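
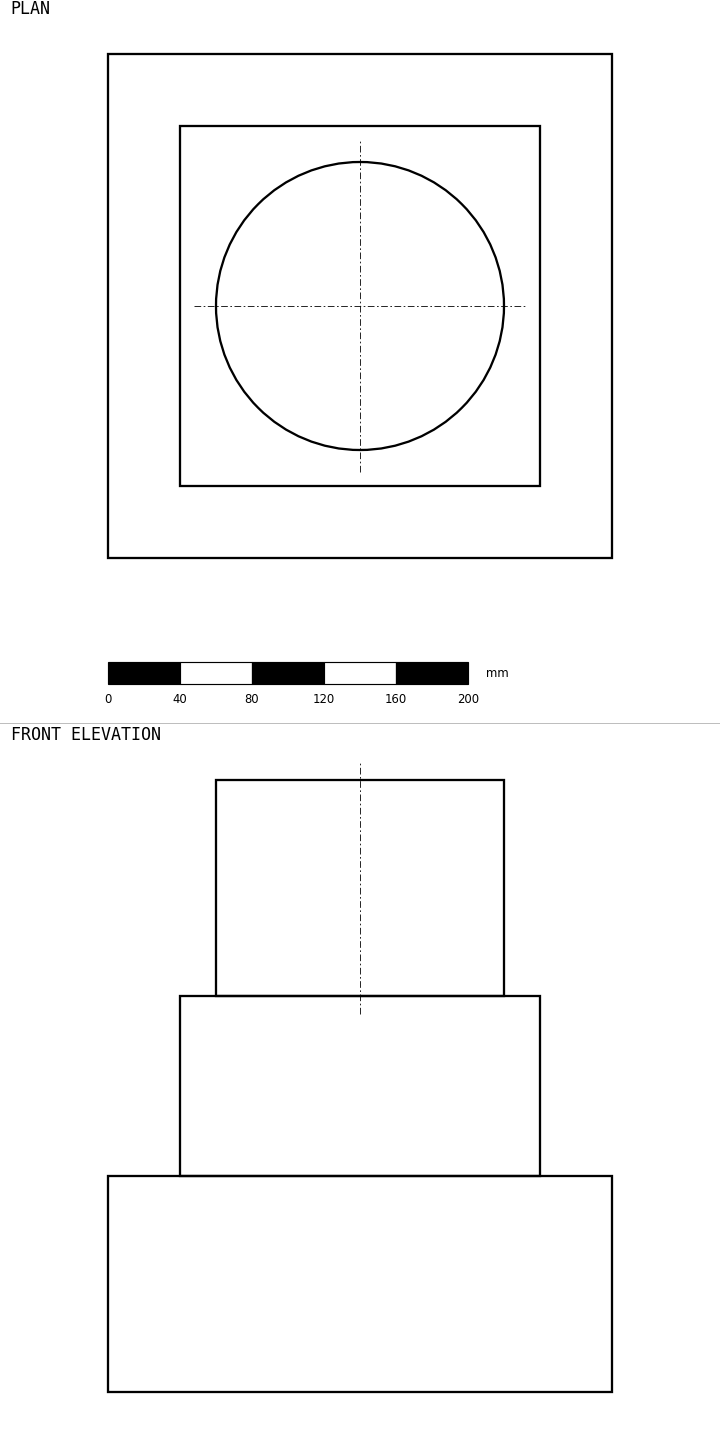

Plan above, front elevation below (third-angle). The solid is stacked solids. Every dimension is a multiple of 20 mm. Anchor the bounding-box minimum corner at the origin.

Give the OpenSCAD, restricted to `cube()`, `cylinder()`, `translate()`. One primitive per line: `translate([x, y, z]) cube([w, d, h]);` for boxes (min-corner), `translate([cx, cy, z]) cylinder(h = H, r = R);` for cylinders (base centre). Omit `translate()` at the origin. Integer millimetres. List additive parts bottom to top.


cube([280, 280, 120]);
translate([40, 40, 120]) cube([200, 200, 100]);
translate([140, 140, 220]) cylinder(h = 120, r = 80);


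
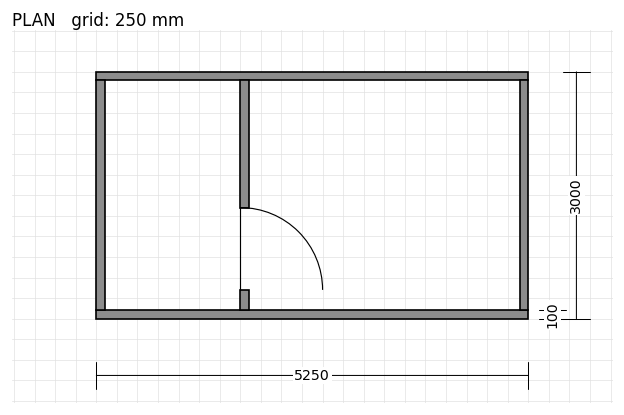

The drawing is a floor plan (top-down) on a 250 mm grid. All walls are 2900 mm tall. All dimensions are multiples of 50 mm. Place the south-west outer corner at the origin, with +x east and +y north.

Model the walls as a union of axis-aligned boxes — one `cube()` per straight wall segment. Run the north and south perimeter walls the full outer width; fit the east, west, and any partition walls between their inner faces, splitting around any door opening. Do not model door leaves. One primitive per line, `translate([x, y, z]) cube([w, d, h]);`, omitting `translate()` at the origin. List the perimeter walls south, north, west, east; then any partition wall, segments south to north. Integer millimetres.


cube([5250, 100, 2900]);
translate([0, 2900, 0]) cube([5250, 100, 2900]);
translate([0, 100, 0]) cube([100, 2800, 2900]);
translate([5150, 100, 0]) cube([100, 2800, 2900]);
translate([1750, 100, 0]) cube([100, 250, 2900]);
translate([1750, 1350, 0]) cube([100, 1550, 2900]);


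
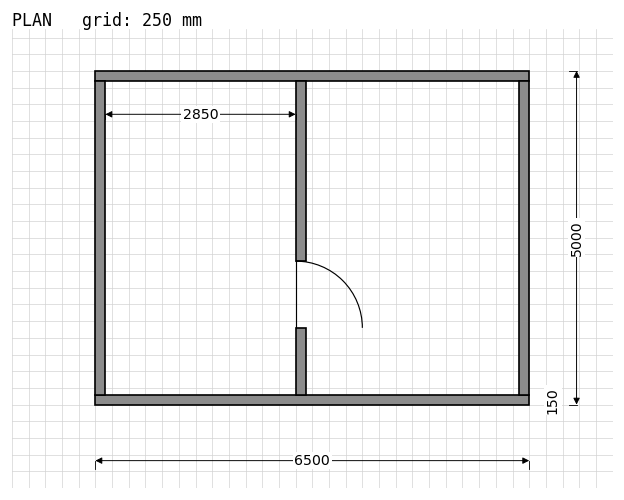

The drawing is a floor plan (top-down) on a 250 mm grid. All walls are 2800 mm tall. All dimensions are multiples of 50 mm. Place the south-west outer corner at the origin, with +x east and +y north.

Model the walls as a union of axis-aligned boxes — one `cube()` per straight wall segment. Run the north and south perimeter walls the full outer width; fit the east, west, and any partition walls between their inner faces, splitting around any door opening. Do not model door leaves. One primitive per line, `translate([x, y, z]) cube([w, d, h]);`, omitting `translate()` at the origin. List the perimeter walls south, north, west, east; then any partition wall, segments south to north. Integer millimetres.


cube([6500, 150, 2800]);
translate([0, 4850, 0]) cube([6500, 150, 2800]);
translate([0, 150, 0]) cube([150, 4700, 2800]);
translate([6350, 150, 0]) cube([150, 4700, 2800]);
translate([3000, 150, 0]) cube([150, 1000, 2800]);
translate([3000, 2150, 0]) cube([150, 2700, 2800]);


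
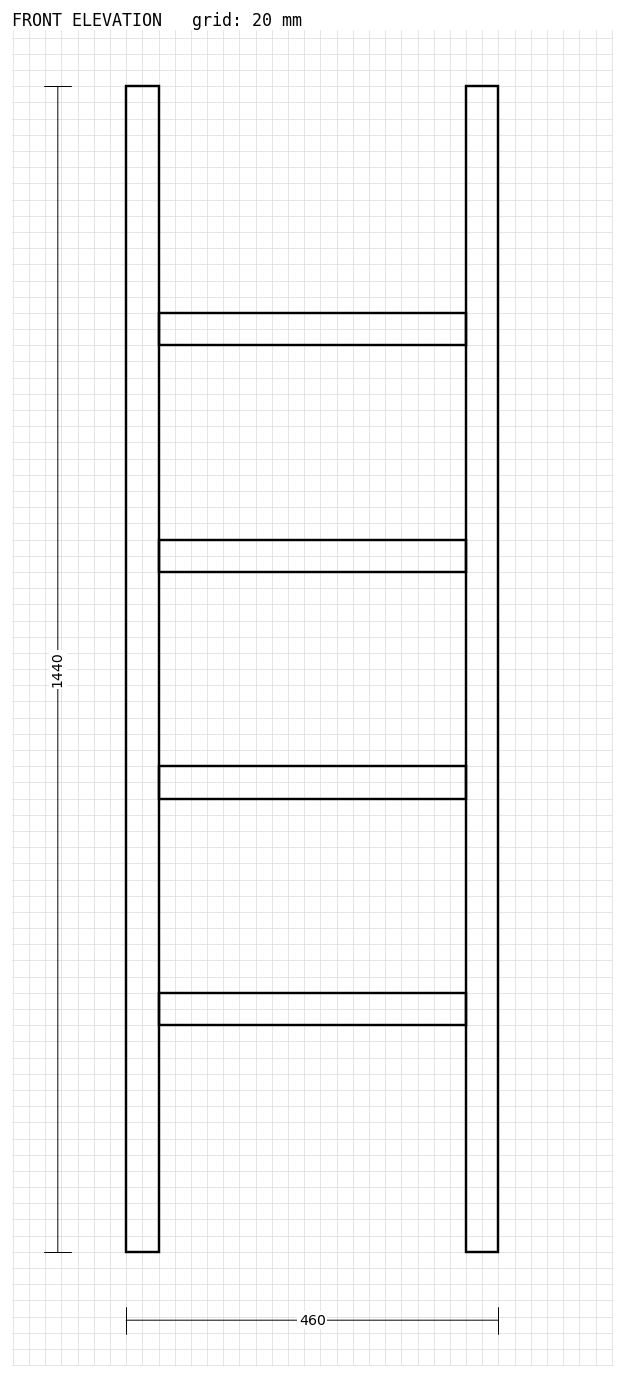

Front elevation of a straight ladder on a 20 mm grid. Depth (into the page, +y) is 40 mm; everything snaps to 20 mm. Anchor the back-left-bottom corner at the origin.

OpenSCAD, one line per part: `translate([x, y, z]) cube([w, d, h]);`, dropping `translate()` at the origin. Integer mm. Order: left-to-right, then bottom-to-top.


cube([40, 40, 1440]);
translate([40, 0, 280]) cube([380, 40, 40]);
translate([40, 0, 560]) cube([380, 40, 40]);
translate([40, 0, 840]) cube([380, 40, 40]);
translate([40, 0, 1120]) cube([380, 40, 40]);
translate([420, 0, 0]) cube([40, 40, 1440]);


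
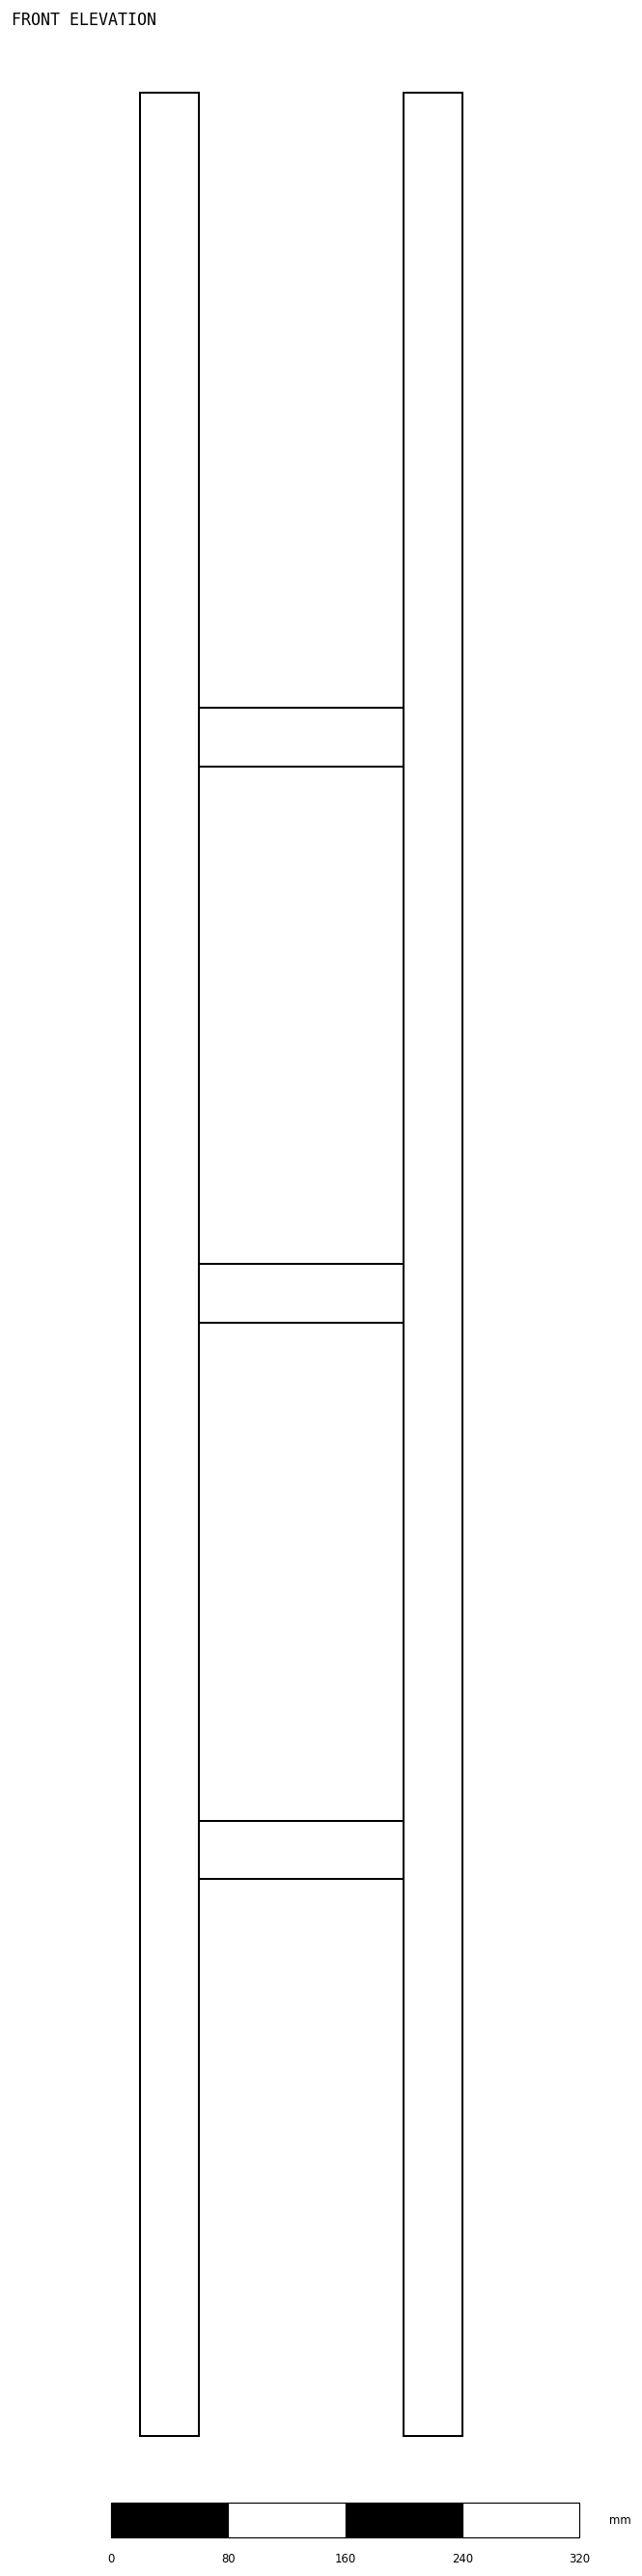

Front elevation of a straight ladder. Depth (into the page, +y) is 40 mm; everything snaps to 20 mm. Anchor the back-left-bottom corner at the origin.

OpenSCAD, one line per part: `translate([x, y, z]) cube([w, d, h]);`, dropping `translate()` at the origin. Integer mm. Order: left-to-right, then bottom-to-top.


cube([40, 40, 1600]);
translate([40, 0, 380]) cube([140, 40, 40]);
translate([40, 0, 760]) cube([140, 40, 40]);
translate([40, 0, 1140]) cube([140, 40, 40]);
translate([180, 0, 0]) cube([40, 40, 1600]);


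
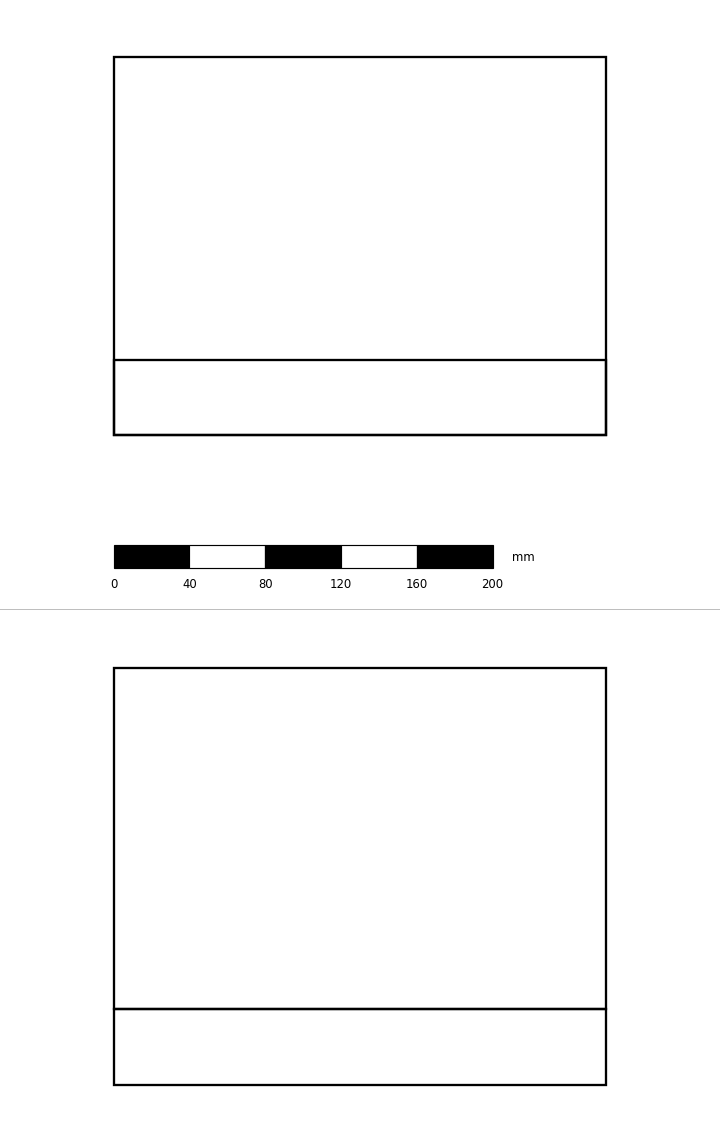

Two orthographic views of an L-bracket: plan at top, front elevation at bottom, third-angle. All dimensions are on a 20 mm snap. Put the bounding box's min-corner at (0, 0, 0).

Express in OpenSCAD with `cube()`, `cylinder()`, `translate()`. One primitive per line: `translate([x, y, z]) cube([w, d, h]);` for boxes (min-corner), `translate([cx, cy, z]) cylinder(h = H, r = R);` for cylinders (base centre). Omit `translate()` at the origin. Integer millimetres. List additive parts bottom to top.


cube([260, 200, 40]);
translate([0, 0, 40]) cube([260, 40, 180]);


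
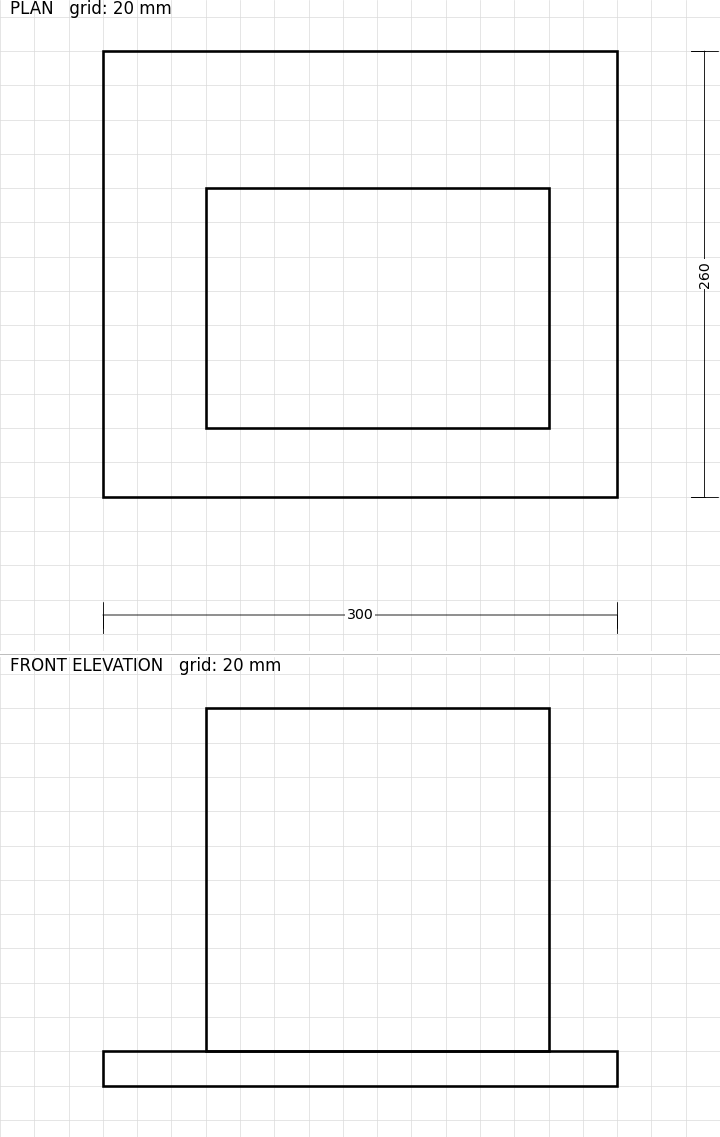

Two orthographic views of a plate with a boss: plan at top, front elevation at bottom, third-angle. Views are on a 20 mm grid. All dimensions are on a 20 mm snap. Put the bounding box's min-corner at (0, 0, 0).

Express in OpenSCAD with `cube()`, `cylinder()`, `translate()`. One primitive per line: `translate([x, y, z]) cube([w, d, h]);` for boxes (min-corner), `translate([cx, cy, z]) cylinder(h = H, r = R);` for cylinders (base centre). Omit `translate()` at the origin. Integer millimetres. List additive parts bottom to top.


cube([300, 260, 20]);
translate([60, 40, 20]) cube([200, 140, 200]);


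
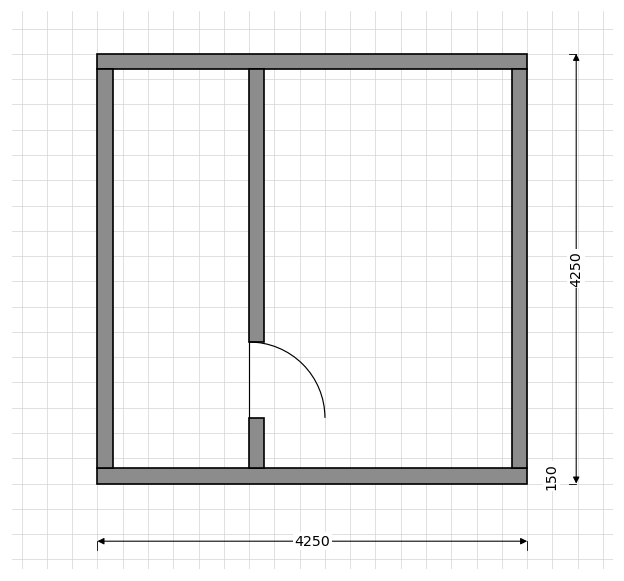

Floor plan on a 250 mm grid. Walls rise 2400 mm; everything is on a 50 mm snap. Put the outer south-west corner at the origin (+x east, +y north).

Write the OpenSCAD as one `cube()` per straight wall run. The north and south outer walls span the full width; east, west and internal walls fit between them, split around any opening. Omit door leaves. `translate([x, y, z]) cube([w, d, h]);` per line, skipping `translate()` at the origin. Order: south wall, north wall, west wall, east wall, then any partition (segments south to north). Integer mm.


cube([4250, 150, 2400]);
translate([0, 4100, 0]) cube([4250, 150, 2400]);
translate([0, 150, 0]) cube([150, 3950, 2400]);
translate([4100, 150, 0]) cube([150, 3950, 2400]);
translate([1500, 150, 0]) cube([150, 500, 2400]);
translate([1500, 1400, 0]) cube([150, 2700, 2400]);


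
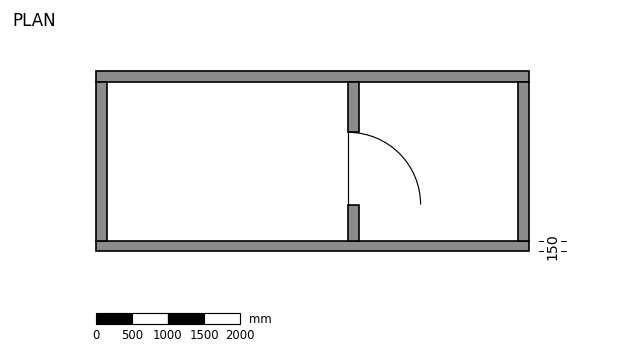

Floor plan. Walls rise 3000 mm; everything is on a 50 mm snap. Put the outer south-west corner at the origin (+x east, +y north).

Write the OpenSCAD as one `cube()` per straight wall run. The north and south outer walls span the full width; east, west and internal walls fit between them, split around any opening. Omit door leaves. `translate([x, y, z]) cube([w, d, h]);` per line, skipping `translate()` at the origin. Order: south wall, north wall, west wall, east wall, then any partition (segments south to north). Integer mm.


cube([6000, 150, 3000]);
translate([0, 2350, 0]) cube([6000, 150, 3000]);
translate([0, 150, 0]) cube([150, 2200, 3000]);
translate([5850, 150, 0]) cube([150, 2200, 3000]);
translate([3500, 150, 0]) cube([150, 500, 3000]);
translate([3500, 1650, 0]) cube([150, 700, 3000]);


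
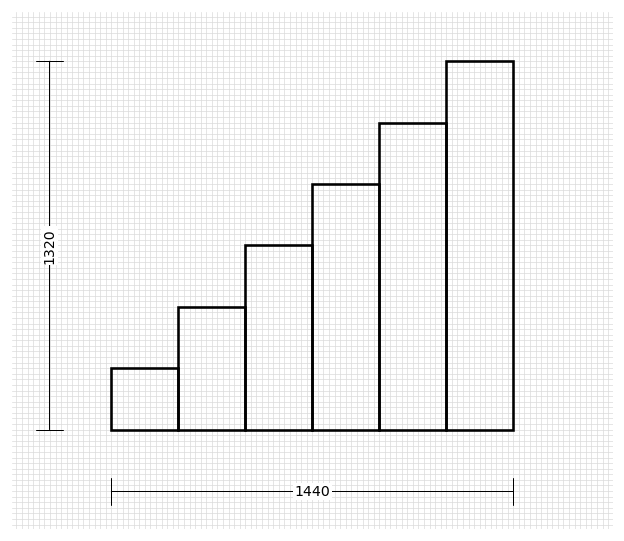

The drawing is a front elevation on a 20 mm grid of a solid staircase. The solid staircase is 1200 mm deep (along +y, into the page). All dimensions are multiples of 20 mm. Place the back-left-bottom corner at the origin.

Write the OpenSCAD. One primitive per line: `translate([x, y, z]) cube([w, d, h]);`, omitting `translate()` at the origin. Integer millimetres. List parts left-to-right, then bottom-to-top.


cube([240, 1200, 220]);
translate([240, 0, 0]) cube([240, 1200, 440]);
translate([480, 0, 0]) cube([240, 1200, 660]);
translate([720, 0, 0]) cube([240, 1200, 880]);
translate([960, 0, 0]) cube([240, 1200, 1100]);
translate([1200, 0, 0]) cube([240, 1200, 1320]);


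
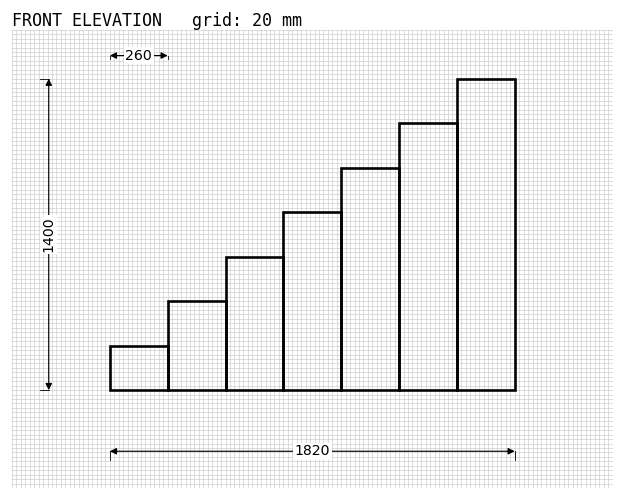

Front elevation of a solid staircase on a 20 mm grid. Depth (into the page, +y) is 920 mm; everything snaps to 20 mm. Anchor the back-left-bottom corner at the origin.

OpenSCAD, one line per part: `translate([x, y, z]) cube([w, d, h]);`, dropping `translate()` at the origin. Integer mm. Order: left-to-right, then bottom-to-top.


cube([260, 920, 200]);
translate([260, 0, 0]) cube([260, 920, 400]);
translate([520, 0, 0]) cube([260, 920, 600]);
translate([780, 0, 0]) cube([260, 920, 800]);
translate([1040, 0, 0]) cube([260, 920, 1000]);
translate([1300, 0, 0]) cube([260, 920, 1200]);
translate([1560, 0, 0]) cube([260, 920, 1400]);


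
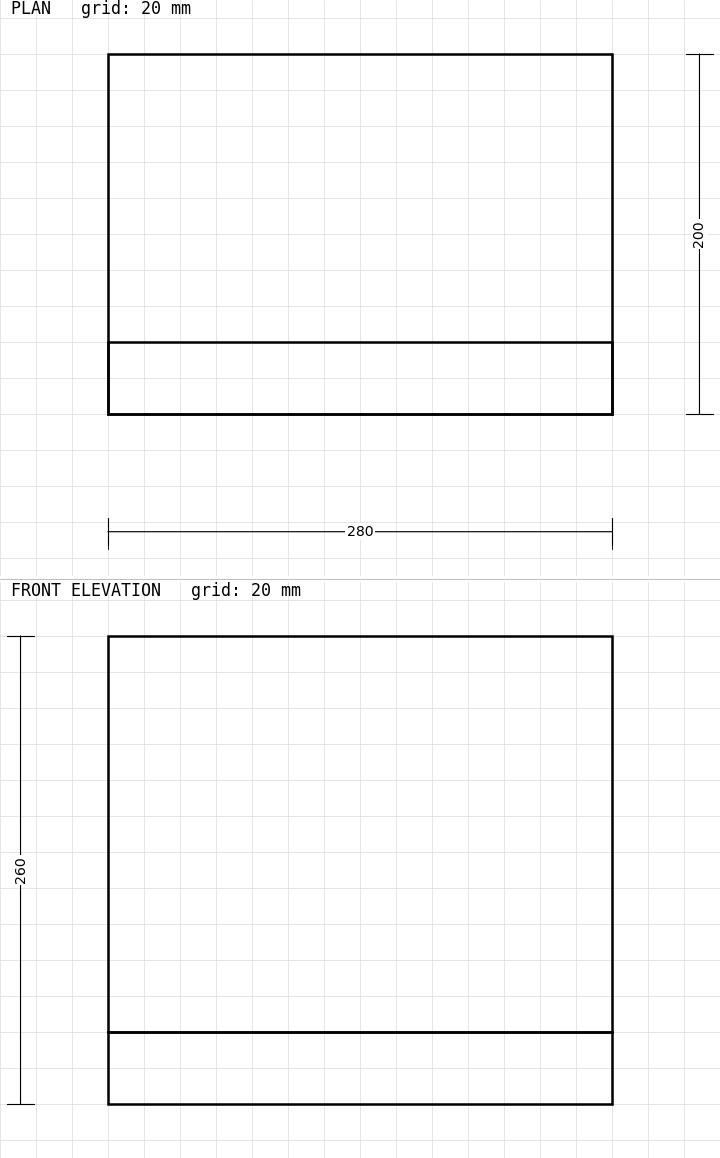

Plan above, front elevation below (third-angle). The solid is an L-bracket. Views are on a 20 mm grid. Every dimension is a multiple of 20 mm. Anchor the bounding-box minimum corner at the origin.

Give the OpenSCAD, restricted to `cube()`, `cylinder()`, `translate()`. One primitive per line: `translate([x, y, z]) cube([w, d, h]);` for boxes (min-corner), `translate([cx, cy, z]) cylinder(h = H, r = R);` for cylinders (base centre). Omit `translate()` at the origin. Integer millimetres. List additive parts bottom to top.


cube([280, 200, 40]);
translate([0, 0, 40]) cube([280, 40, 220]);


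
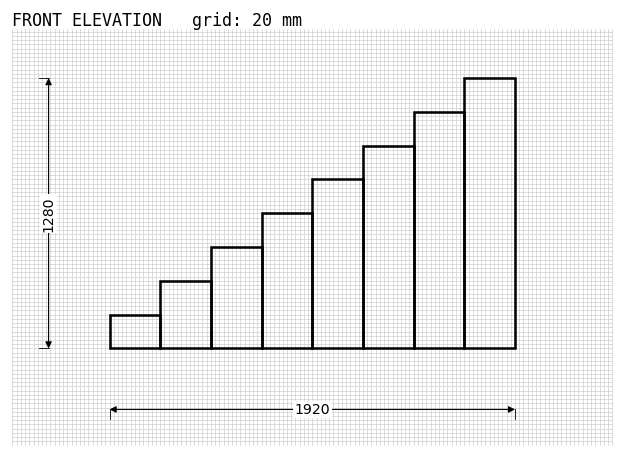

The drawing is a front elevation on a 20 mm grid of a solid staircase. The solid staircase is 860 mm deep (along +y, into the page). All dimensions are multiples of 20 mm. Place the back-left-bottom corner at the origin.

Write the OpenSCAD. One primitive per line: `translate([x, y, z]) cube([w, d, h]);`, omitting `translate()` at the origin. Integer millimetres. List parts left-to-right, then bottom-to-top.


cube([240, 860, 160]);
translate([240, 0, 0]) cube([240, 860, 320]);
translate([480, 0, 0]) cube([240, 860, 480]);
translate([720, 0, 0]) cube([240, 860, 640]);
translate([960, 0, 0]) cube([240, 860, 800]);
translate([1200, 0, 0]) cube([240, 860, 960]);
translate([1440, 0, 0]) cube([240, 860, 1120]);
translate([1680, 0, 0]) cube([240, 860, 1280]);


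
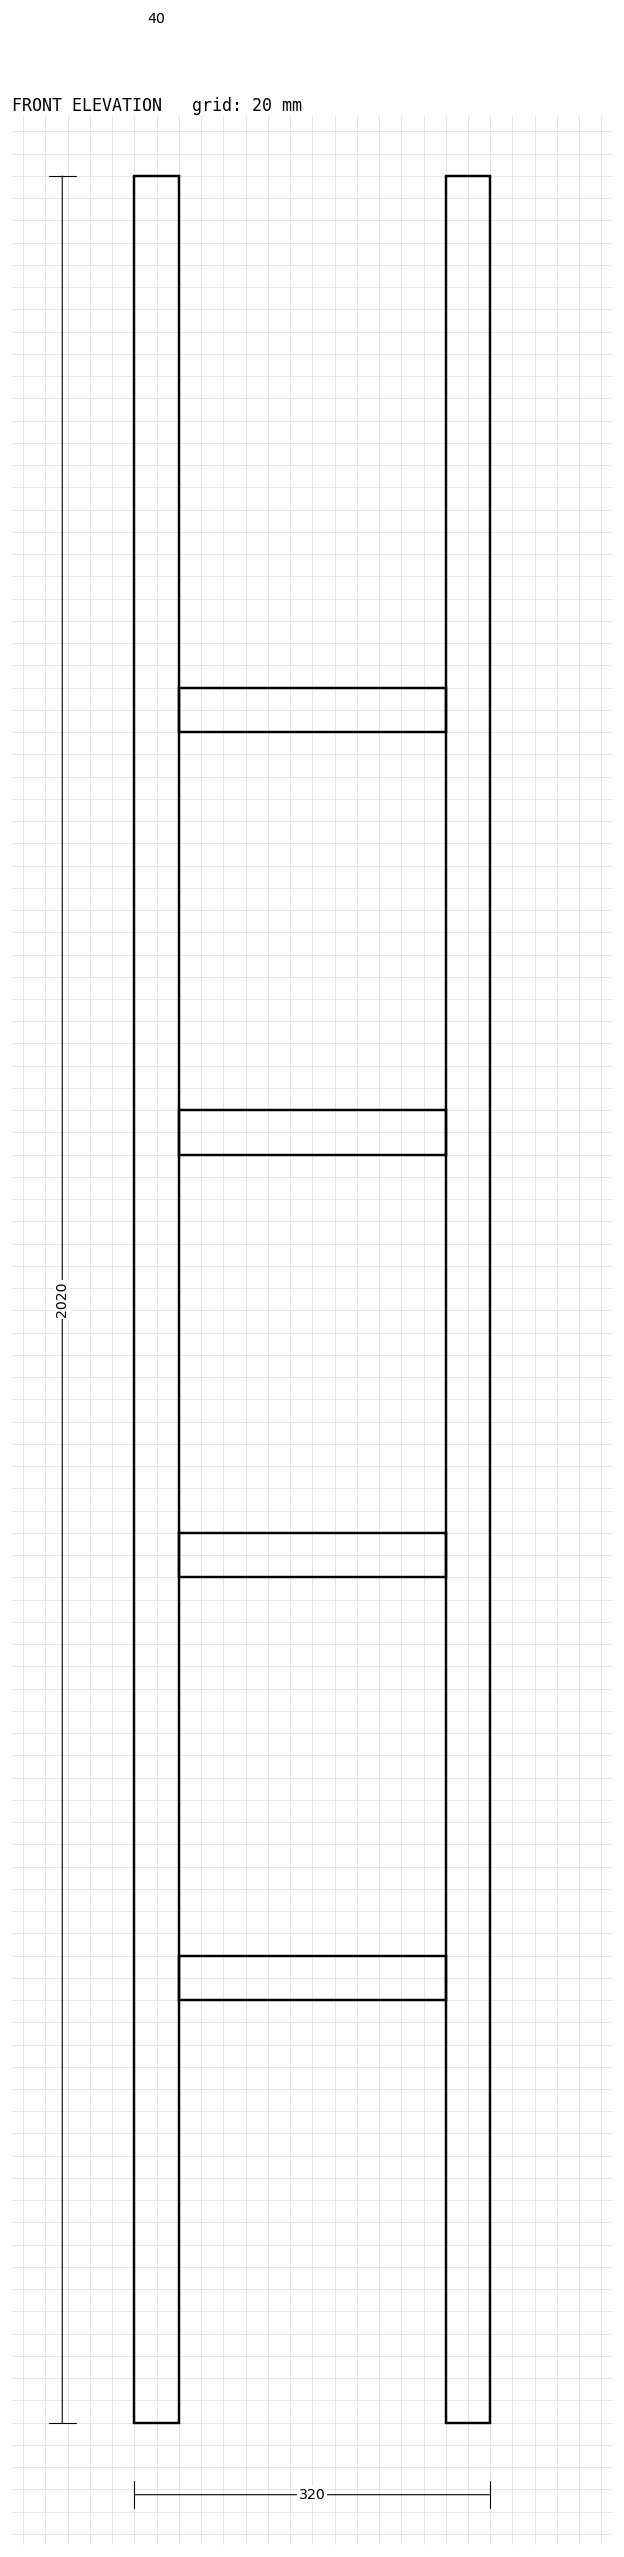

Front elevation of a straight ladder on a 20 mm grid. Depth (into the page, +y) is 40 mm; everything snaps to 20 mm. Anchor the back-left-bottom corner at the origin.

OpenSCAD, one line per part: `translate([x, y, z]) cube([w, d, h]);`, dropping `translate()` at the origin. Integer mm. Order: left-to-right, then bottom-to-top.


cube([40, 40, 2020]);
translate([40, 0, 380]) cube([240, 40, 40]);
translate([40, 0, 760]) cube([240, 40, 40]);
translate([40, 0, 1140]) cube([240, 40, 40]);
translate([40, 0, 1520]) cube([240, 40, 40]);
translate([280, 0, 0]) cube([40, 40, 2020]);


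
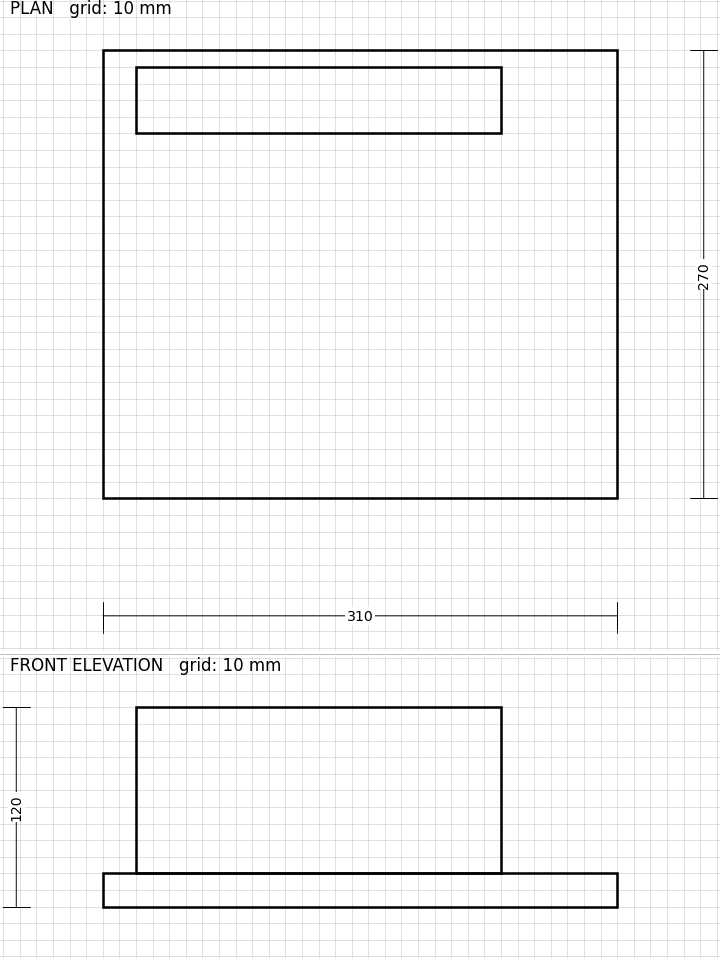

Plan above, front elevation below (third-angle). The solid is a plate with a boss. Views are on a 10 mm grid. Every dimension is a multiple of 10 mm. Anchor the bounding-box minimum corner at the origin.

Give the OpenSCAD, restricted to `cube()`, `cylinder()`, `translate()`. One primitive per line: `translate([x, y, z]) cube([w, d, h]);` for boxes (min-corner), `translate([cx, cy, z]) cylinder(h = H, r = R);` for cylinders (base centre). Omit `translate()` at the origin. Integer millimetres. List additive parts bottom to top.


cube([310, 270, 20]);
translate([20, 220, 20]) cube([220, 40, 100]);


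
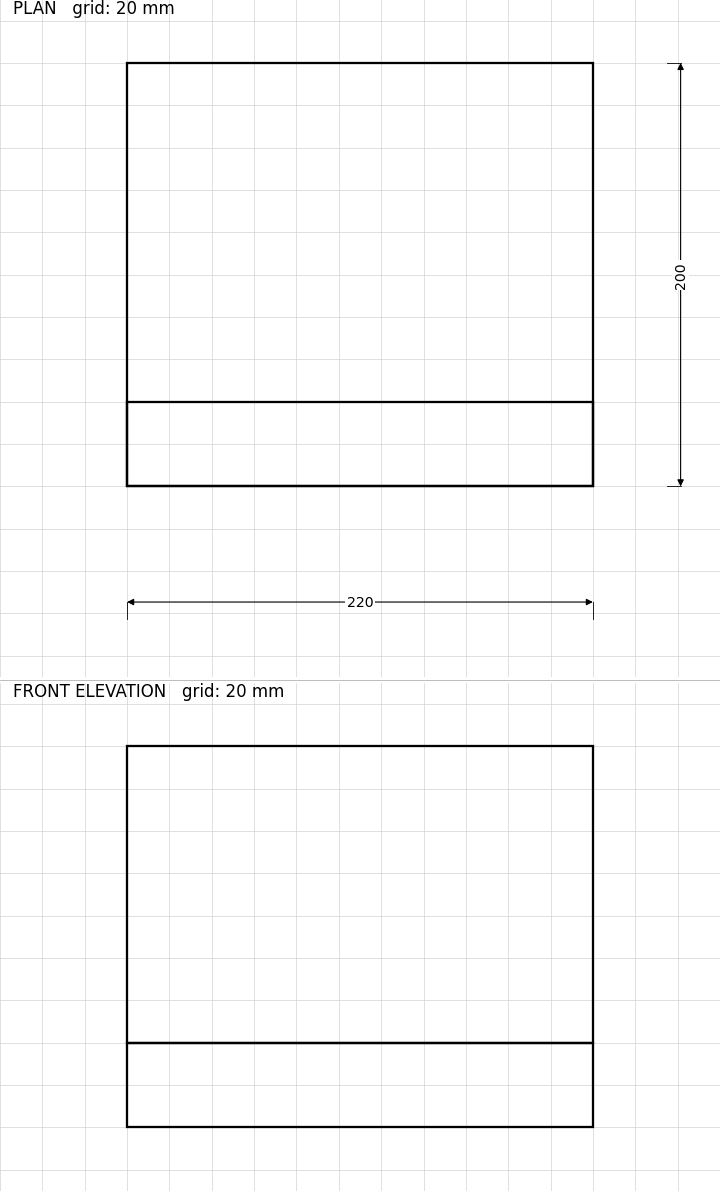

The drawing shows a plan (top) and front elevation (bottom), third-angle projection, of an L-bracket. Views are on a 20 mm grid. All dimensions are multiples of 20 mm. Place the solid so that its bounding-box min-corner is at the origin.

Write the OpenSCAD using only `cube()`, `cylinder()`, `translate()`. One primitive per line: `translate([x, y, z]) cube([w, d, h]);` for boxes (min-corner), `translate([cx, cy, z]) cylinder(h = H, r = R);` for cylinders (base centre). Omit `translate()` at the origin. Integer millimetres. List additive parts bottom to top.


cube([220, 200, 40]);
translate([0, 0, 40]) cube([220, 40, 140]);


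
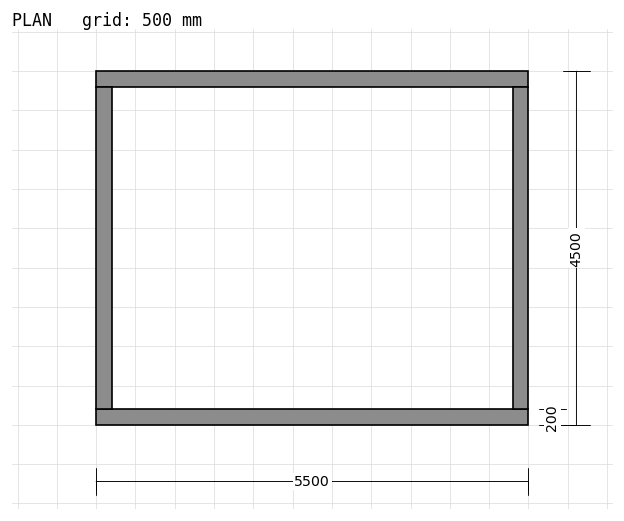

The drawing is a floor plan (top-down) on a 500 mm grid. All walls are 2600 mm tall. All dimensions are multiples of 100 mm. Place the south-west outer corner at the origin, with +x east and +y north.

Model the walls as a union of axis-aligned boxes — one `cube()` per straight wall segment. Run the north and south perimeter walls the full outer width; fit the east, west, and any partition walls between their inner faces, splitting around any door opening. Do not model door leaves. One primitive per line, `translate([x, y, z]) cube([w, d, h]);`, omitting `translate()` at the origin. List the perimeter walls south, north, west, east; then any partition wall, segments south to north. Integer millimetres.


cube([5500, 200, 2600]);
translate([0, 4300, 0]) cube([5500, 200, 2600]);
translate([0, 200, 0]) cube([200, 4100, 2600]);
translate([5300, 200, 0]) cube([200, 4100, 2600]);


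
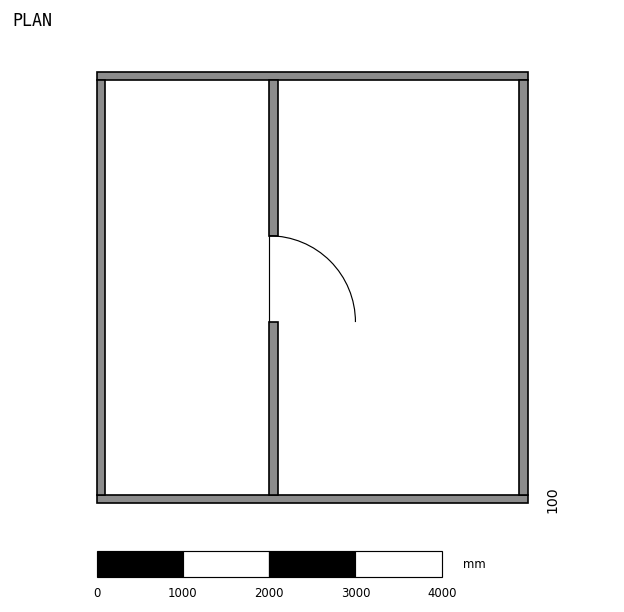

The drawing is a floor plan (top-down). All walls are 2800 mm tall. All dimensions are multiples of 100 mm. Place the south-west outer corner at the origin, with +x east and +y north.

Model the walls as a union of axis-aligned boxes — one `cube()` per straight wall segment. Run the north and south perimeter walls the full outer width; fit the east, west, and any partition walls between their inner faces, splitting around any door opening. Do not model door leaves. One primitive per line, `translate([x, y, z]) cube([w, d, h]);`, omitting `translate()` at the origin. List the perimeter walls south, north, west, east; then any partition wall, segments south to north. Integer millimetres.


cube([5000, 100, 2800]);
translate([0, 4900, 0]) cube([5000, 100, 2800]);
translate([0, 100, 0]) cube([100, 4800, 2800]);
translate([4900, 100, 0]) cube([100, 4800, 2800]);
translate([2000, 100, 0]) cube([100, 2000, 2800]);
translate([2000, 3100, 0]) cube([100, 1800, 2800]);


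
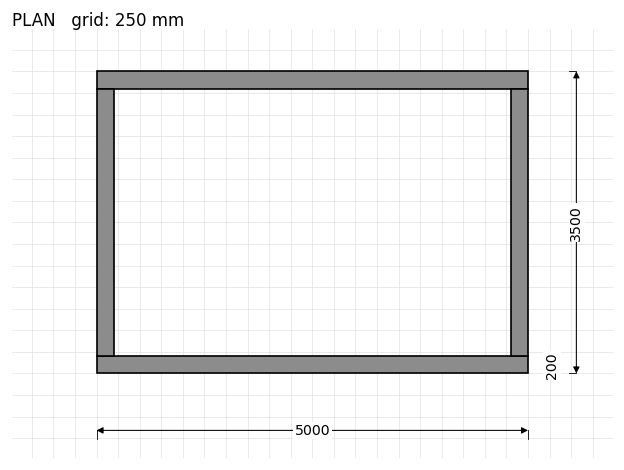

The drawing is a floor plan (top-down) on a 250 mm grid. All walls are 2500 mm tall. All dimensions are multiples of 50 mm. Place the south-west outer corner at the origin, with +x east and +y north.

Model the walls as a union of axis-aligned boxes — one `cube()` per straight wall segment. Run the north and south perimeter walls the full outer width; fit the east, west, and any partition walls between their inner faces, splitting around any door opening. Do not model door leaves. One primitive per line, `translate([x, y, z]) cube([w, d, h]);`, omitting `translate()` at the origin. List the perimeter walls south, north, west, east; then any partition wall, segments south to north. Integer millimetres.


cube([5000, 200, 2500]);
translate([0, 3300, 0]) cube([5000, 200, 2500]);
translate([0, 200, 0]) cube([200, 3100, 2500]);
translate([4800, 200, 0]) cube([200, 3100, 2500]);


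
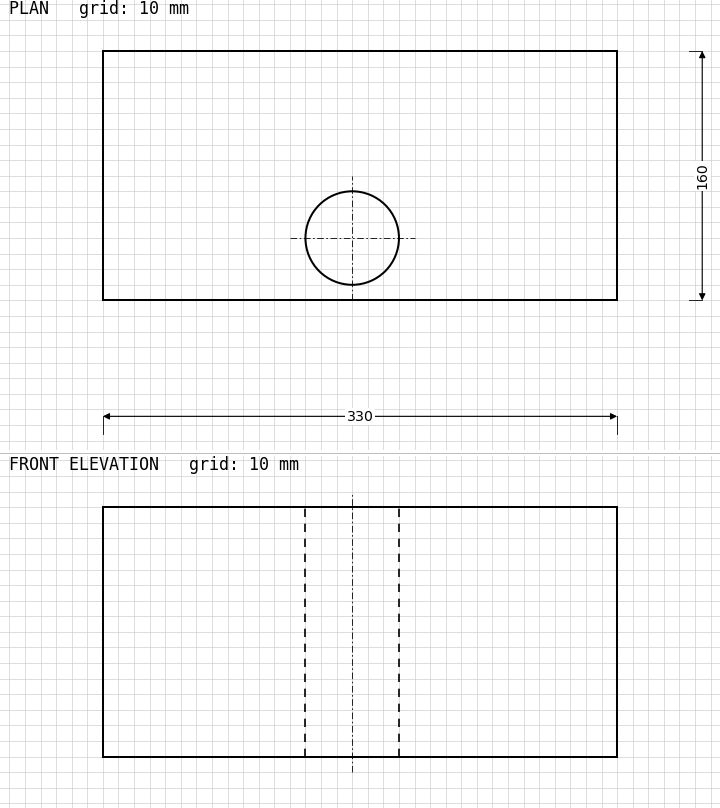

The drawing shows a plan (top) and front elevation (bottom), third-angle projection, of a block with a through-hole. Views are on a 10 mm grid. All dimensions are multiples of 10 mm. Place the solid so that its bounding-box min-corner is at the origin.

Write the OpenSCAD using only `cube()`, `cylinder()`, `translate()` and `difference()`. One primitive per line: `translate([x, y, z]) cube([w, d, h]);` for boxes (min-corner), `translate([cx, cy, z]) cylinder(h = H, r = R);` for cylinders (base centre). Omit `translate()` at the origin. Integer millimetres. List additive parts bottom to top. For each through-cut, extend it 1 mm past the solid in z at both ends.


difference() {
  cube([330, 160, 160]);
  translate([160, 40, -1]) cylinder(h = 162, r = 30);
}


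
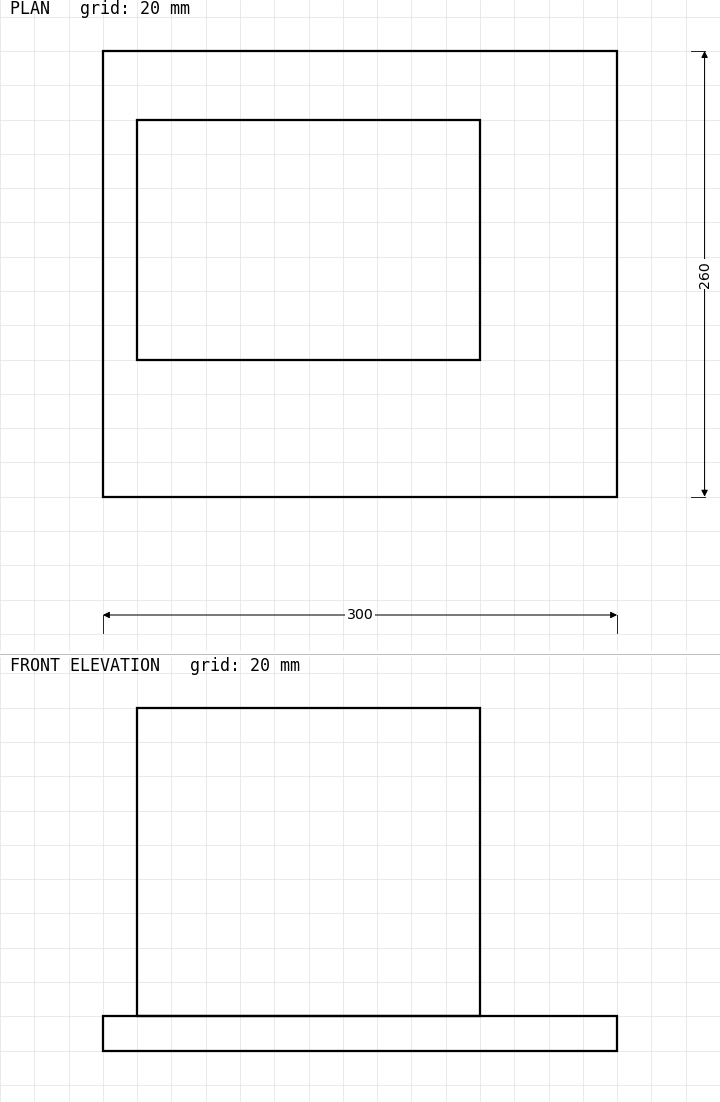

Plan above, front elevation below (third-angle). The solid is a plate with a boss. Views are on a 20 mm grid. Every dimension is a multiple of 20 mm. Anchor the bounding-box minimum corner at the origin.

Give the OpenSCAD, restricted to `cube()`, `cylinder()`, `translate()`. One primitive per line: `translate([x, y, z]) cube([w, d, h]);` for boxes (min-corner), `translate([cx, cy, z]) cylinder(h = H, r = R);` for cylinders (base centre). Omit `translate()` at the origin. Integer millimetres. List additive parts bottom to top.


cube([300, 260, 20]);
translate([20, 80, 20]) cube([200, 140, 180]);


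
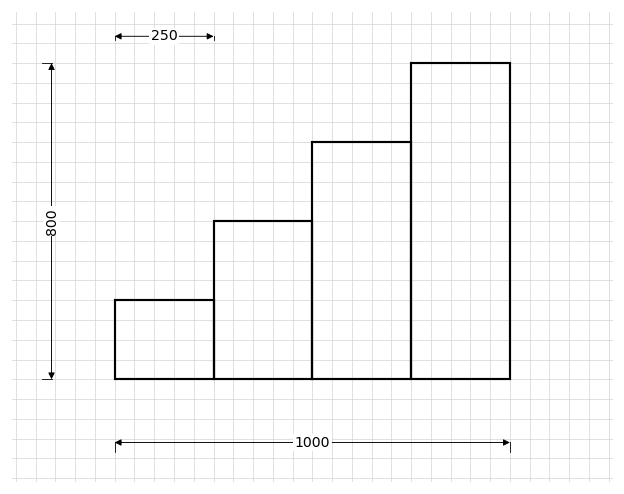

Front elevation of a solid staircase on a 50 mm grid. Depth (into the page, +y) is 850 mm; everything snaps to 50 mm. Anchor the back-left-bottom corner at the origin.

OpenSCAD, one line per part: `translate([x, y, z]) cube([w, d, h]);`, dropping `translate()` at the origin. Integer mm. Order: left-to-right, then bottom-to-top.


cube([250, 850, 200]);
translate([250, 0, 0]) cube([250, 850, 400]);
translate([500, 0, 0]) cube([250, 850, 600]);
translate([750, 0, 0]) cube([250, 850, 800]);


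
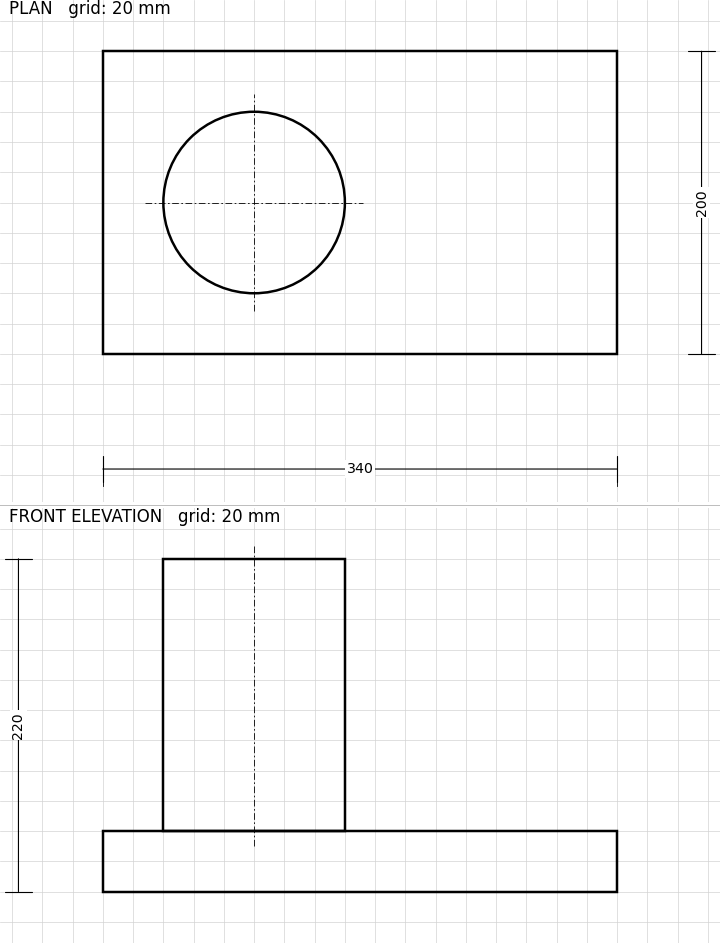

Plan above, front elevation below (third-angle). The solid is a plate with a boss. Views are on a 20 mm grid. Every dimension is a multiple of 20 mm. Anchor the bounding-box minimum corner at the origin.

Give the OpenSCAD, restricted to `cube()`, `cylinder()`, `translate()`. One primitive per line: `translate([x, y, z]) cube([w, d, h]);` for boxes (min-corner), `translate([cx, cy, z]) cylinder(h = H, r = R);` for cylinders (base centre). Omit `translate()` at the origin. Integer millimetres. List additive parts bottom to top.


cube([340, 200, 40]);
translate([100, 100, 40]) cylinder(h = 180, r = 60);


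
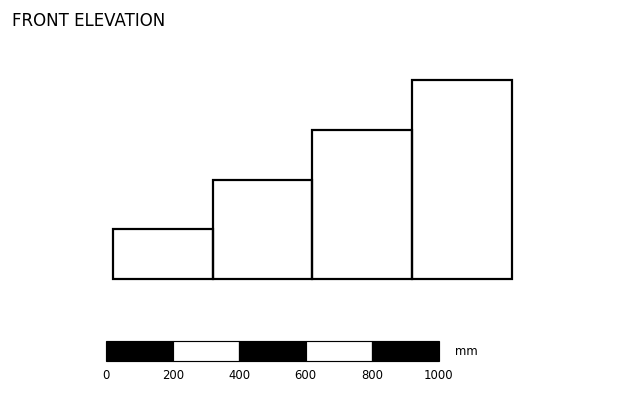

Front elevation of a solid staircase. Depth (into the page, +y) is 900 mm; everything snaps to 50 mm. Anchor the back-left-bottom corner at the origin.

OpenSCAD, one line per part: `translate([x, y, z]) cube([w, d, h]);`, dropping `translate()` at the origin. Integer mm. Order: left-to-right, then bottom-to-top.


cube([300, 900, 150]);
translate([300, 0, 0]) cube([300, 900, 300]);
translate([600, 0, 0]) cube([300, 900, 450]);
translate([900, 0, 0]) cube([300, 900, 600]);


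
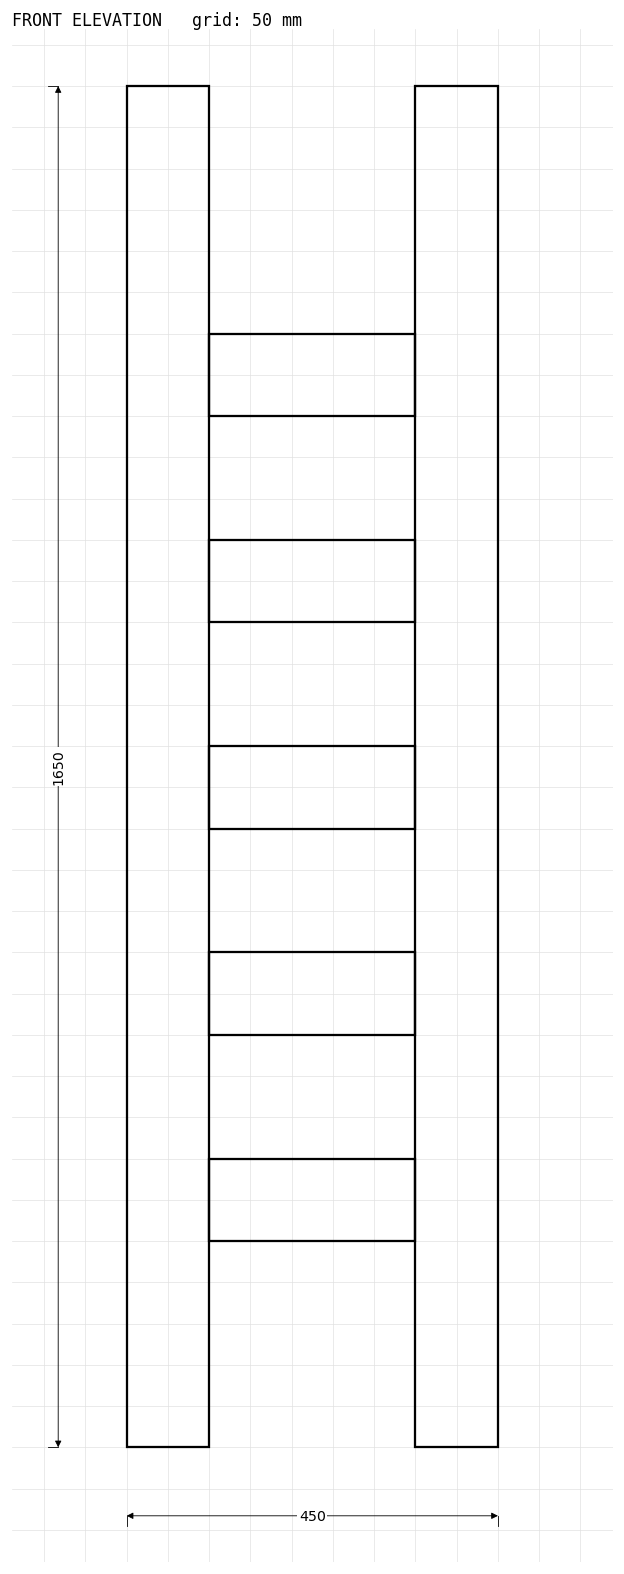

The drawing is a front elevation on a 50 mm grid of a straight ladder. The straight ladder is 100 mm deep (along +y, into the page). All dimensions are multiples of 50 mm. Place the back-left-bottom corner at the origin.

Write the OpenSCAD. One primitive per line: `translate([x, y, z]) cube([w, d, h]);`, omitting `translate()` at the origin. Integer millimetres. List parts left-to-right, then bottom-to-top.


cube([100, 100, 1650]);
translate([100, 0, 250]) cube([250, 100, 100]);
translate([100, 0, 500]) cube([250, 100, 100]);
translate([100, 0, 750]) cube([250, 100, 100]);
translate([100, 0, 1000]) cube([250, 100, 100]);
translate([100, 0, 1250]) cube([250, 100, 100]);
translate([350, 0, 0]) cube([100, 100, 1650]);


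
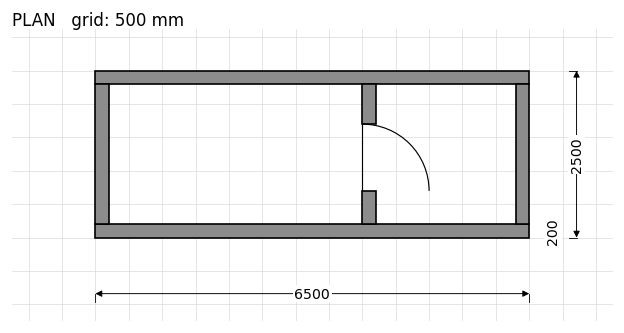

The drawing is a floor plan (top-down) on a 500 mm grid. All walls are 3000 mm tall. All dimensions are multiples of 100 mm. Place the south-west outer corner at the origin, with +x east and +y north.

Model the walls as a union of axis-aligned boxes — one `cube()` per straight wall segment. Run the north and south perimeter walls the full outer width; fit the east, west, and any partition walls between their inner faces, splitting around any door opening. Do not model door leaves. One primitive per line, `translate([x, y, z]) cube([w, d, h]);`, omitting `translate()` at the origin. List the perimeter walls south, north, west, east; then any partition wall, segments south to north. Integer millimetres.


cube([6500, 200, 3000]);
translate([0, 2300, 0]) cube([6500, 200, 3000]);
translate([0, 200, 0]) cube([200, 2100, 3000]);
translate([6300, 200, 0]) cube([200, 2100, 3000]);
translate([4000, 200, 0]) cube([200, 500, 3000]);
translate([4000, 1700, 0]) cube([200, 600, 3000]);


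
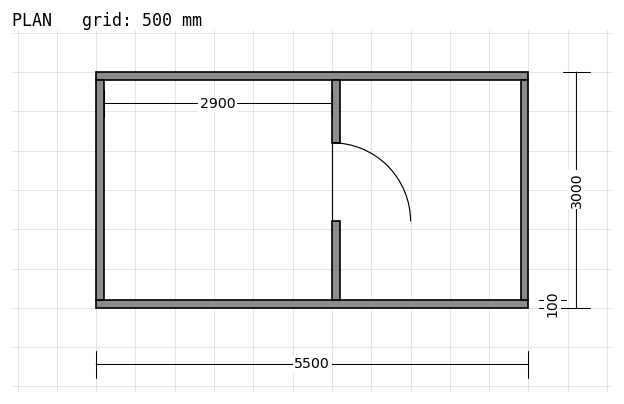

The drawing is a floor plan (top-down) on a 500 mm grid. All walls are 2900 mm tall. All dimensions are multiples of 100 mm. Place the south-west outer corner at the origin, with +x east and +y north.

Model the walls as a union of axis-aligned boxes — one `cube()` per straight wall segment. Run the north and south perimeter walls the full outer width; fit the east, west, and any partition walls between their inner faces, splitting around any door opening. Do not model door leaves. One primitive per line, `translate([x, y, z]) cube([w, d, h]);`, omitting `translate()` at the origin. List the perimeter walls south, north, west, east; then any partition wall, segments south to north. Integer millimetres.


cube([5500, 100, 2900]);
translate([0, 2900, 0]) cube([5500, 100, 2900]);
translate([0, 100, 0]) cube([100, 2800, 2900]);
translate([5400, 100, 0]) cube([100, 2800, 2900]);
translate([3000, 100, 0]) cube([100, 1000, 2900]);
translate([3000, 2100, 0]) cube([100, 800, 2900]);


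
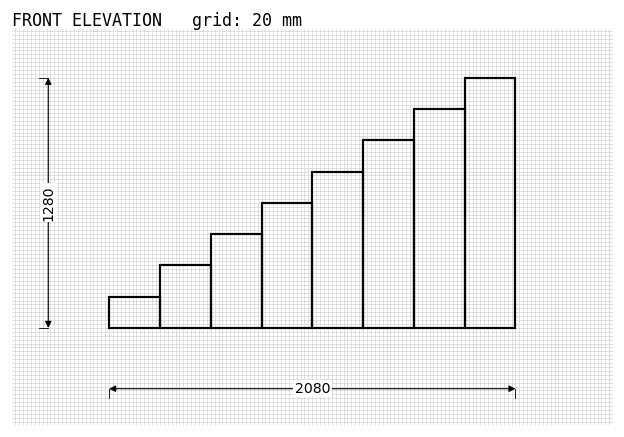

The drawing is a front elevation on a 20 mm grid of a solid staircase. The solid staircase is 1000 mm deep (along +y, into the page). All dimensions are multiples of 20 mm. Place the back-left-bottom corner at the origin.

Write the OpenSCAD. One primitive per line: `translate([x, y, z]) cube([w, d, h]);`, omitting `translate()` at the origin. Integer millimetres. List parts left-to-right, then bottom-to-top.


cube([260, 1000, 160]);
translate([260, 0, 0]) cube([260, 1000, 320]);
translate([520, 0, 0]) cube([260, 1000, 480]);
translate([780, 0, 0]) cube([260, 1000, 640]);
translate([1040, 0, 0]) cube([260, 1000, 800]);
translate([1300, 0, 0]) cube([260, 1000, 960]);
translate([1560, 0, 0]) cube([260, 1000, 1120]);
translate([1820, 0, 0]) cube([260, 1000, 1280]);


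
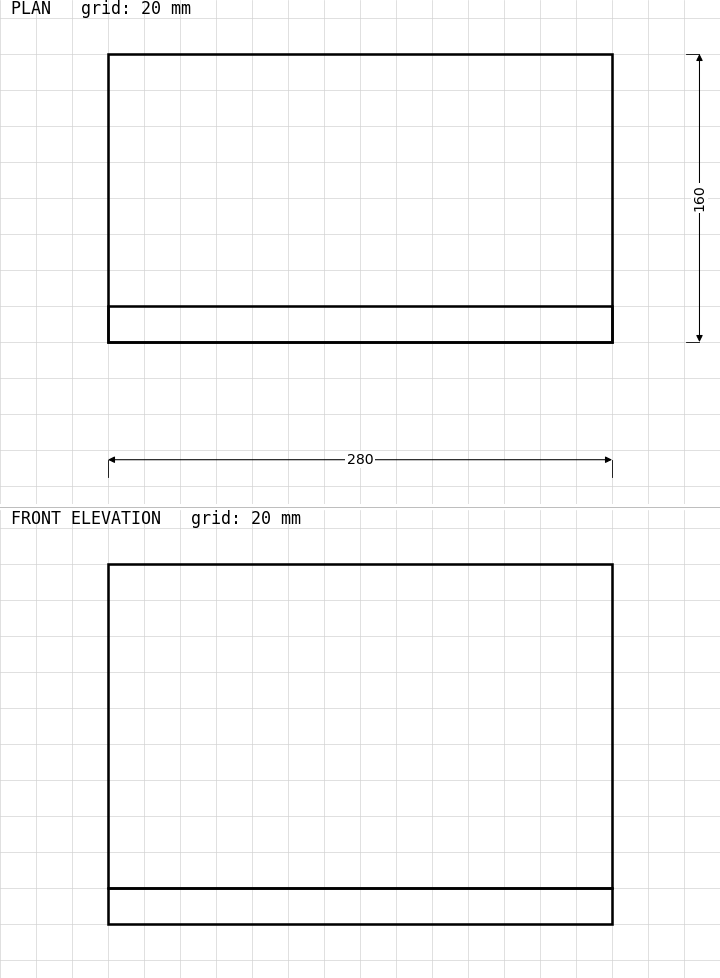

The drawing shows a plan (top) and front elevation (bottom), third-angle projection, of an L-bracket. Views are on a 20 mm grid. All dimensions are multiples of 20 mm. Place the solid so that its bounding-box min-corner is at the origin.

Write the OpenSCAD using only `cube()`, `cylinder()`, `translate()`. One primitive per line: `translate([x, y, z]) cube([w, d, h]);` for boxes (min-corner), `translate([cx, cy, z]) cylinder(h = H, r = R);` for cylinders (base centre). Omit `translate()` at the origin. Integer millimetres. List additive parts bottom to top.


cube([280, 160, 20]);
translate([0, 0, 20]) cube([280, 20, 180]);


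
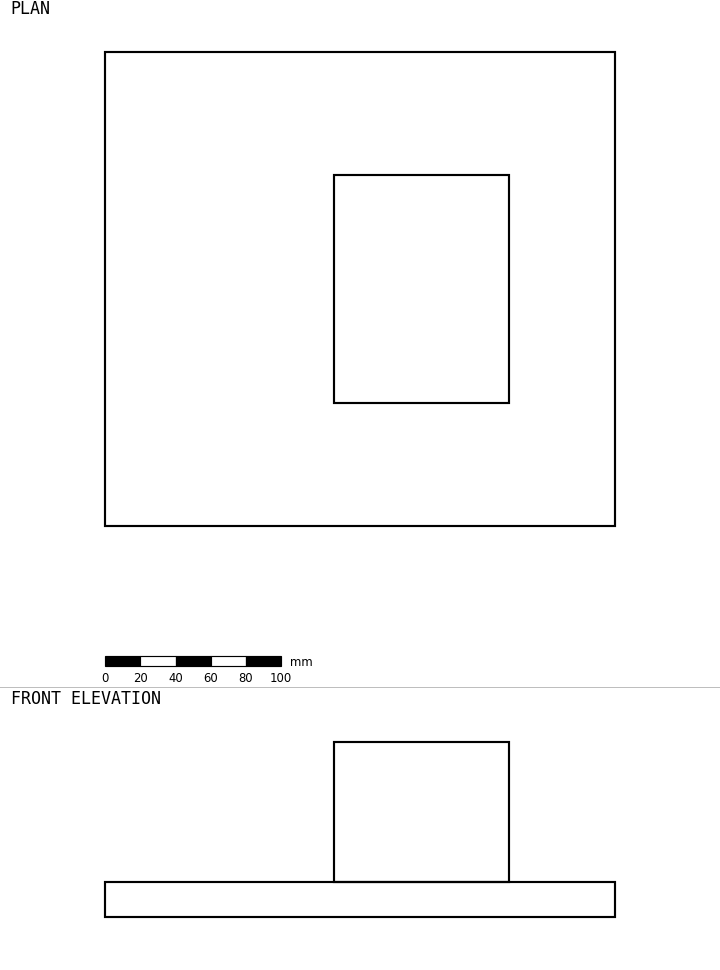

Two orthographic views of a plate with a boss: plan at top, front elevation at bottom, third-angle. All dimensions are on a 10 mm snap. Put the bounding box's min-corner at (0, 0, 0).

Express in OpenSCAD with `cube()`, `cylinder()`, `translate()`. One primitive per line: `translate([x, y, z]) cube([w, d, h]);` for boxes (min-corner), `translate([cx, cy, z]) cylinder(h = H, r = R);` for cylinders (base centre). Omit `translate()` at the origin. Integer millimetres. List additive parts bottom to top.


cube([290, 270, 20]);
translate([130, 70, 20]) cube([100, 130, 80]);


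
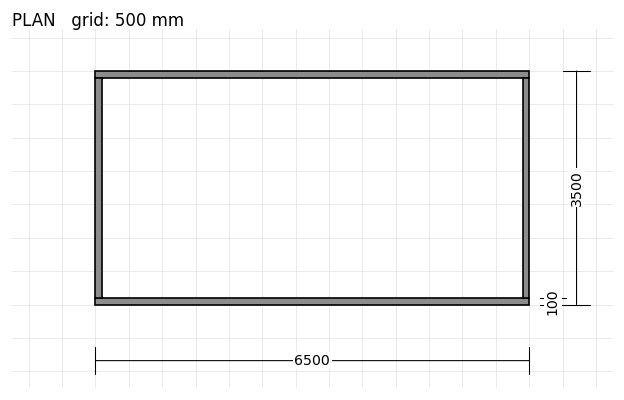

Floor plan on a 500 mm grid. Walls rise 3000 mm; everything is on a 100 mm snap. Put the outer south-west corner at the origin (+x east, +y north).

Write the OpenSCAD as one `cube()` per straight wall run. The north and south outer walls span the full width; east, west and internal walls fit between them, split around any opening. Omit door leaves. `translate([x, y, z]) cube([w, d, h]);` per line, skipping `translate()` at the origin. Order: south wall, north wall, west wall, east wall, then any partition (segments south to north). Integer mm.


cube([6500, 100, 3000]);
translate([0, 3400, 0]) cube([6500, 100, 3000]);
translate([0, 100, 0]) cube([100, 3300, 3000]);
translate([6400, 100, 0]) cube([100, 3300, 3000]);


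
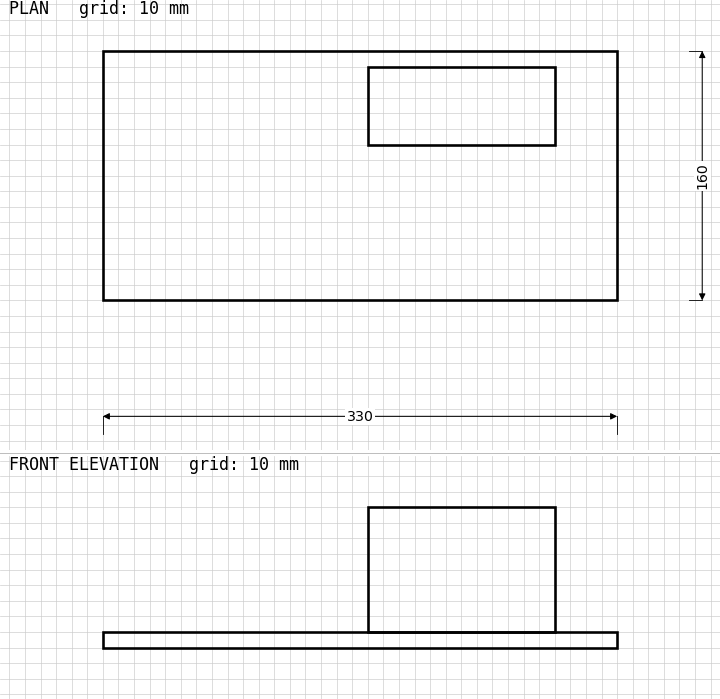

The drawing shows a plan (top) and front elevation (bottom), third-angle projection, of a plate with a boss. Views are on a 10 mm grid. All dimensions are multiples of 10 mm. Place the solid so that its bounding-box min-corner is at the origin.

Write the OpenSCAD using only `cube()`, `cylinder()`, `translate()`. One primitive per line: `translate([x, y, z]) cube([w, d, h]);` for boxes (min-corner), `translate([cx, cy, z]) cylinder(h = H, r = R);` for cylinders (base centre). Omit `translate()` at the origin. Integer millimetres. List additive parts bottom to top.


cube([330, 160, 10]);
translate([170, 100, 10]) cube([120, 50, 80]);


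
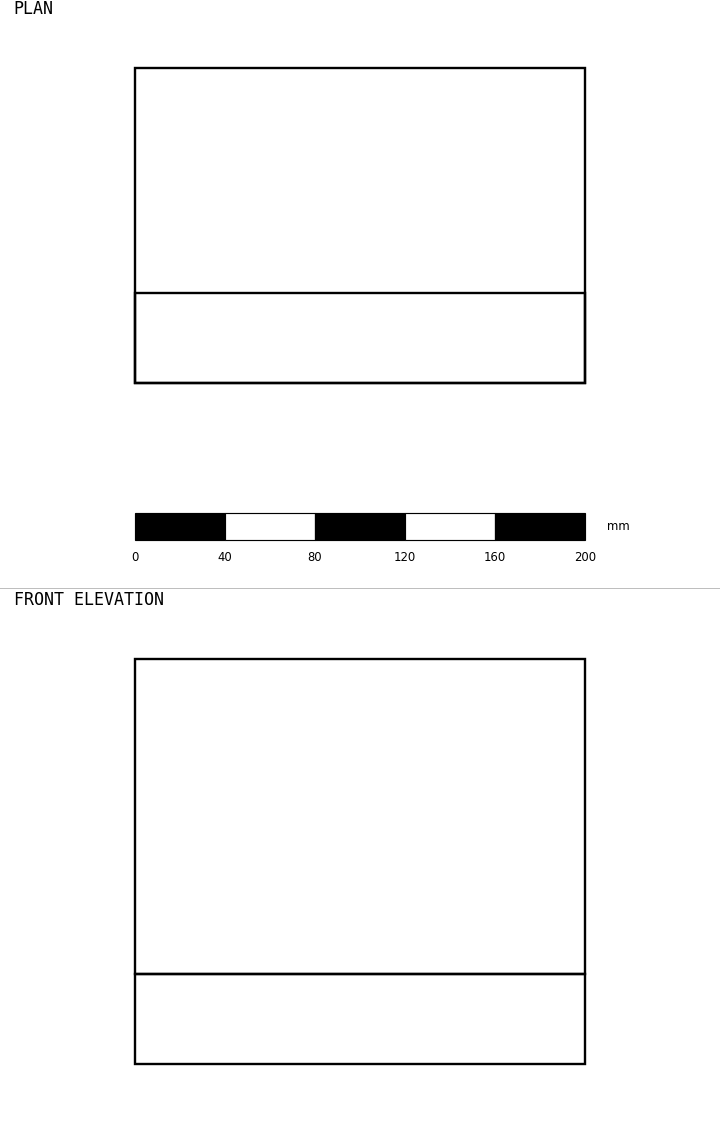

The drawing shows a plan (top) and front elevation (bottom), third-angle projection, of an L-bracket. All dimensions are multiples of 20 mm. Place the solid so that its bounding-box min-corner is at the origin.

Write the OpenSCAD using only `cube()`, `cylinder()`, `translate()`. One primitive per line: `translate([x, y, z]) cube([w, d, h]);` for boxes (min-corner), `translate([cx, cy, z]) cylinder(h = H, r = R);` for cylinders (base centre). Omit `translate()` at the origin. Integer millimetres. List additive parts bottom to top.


cube([200, 140, 40]);
translate([0, 0, 40]) cube([200, 40, 140]);


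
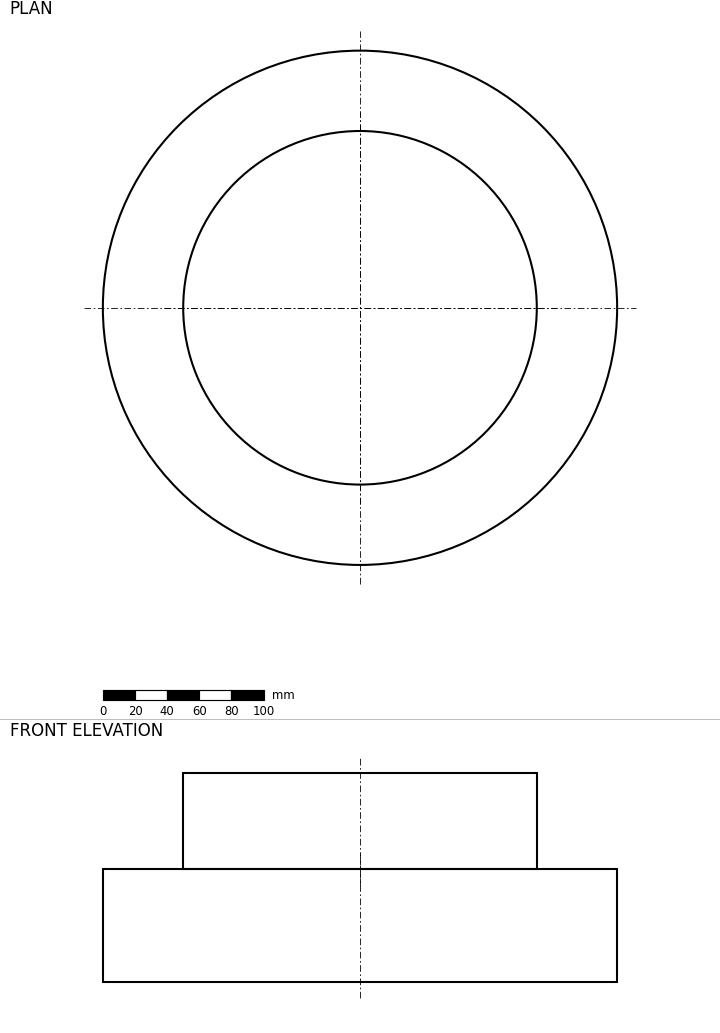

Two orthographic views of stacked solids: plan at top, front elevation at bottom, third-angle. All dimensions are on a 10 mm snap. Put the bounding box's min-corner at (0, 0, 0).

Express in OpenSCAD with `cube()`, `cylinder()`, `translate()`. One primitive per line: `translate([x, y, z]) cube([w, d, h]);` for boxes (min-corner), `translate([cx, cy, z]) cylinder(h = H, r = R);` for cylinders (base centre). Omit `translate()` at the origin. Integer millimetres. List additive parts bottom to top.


translate([160, 160, 0]) cylinder(h = 70, r = 160);
translate([160, 160, 70]) cylinder(h = 60, r = 110);


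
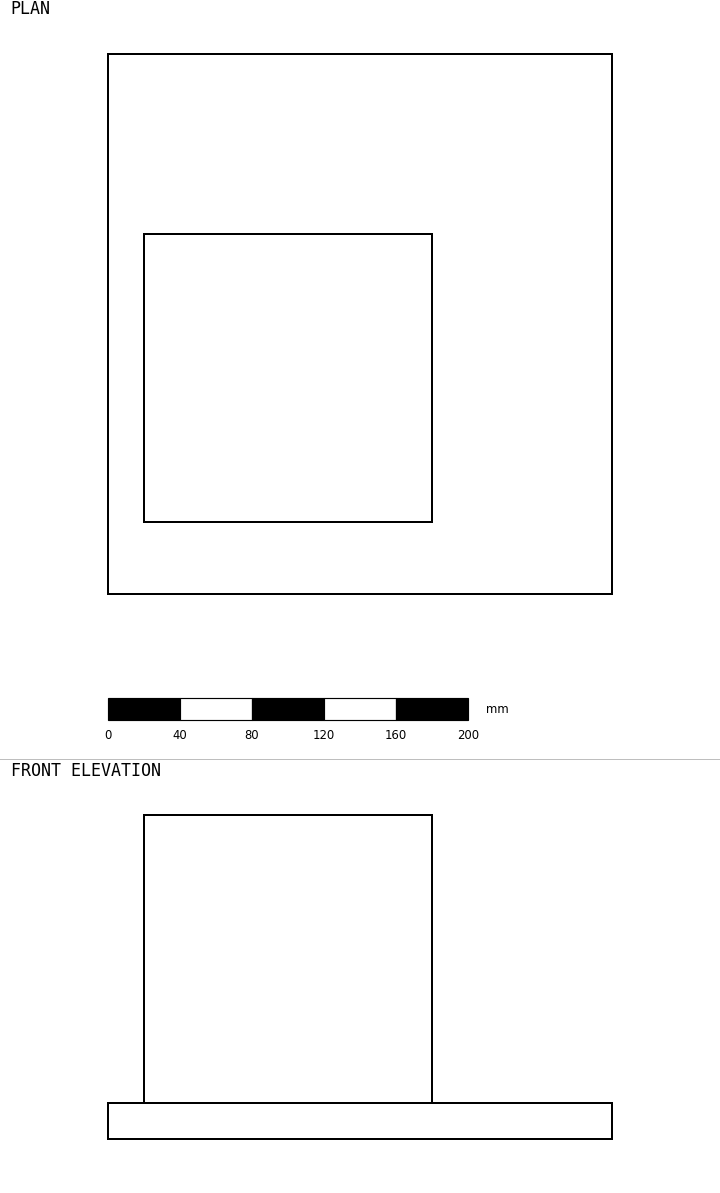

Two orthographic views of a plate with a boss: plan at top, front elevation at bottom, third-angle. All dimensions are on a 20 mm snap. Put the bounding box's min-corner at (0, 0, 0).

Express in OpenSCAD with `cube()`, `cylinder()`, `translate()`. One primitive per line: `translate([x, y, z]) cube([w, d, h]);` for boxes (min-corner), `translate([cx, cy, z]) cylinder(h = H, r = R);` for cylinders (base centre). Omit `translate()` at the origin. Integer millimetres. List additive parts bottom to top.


cube([280, 300, 20]);
translate([20, 40, 20]) cube([160, 160, 160]);


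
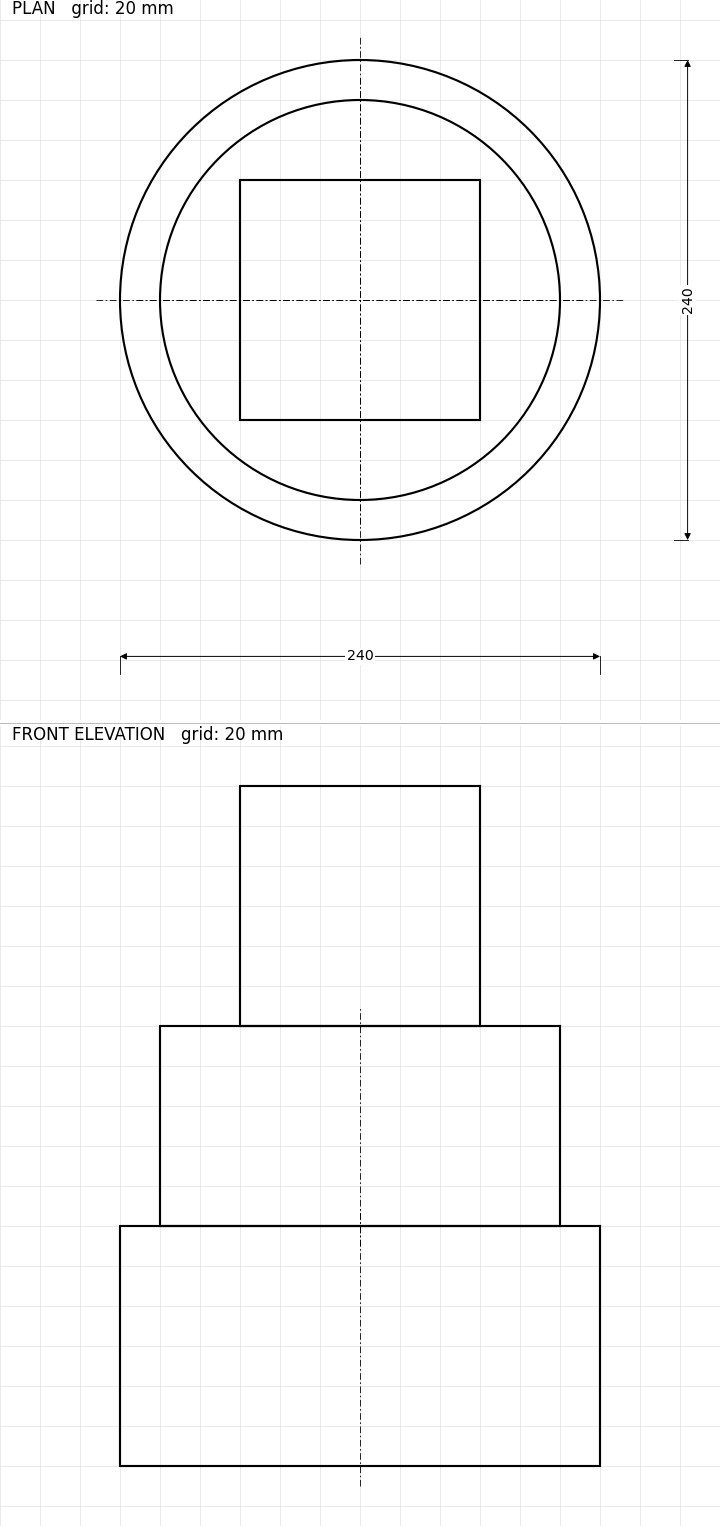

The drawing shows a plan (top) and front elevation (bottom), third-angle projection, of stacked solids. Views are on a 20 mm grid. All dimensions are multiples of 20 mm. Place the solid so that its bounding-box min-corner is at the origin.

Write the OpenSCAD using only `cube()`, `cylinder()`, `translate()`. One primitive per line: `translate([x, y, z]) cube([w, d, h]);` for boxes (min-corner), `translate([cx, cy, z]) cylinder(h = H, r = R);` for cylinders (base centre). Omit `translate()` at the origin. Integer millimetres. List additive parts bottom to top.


translate([120, 120, 0]) cylinder(h = 120, r = 120);
translate([120, 120, 120]) cylinder(h = 100, r = 100);
translate([60, 60, 220]) cube([120, 120, 120]);
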